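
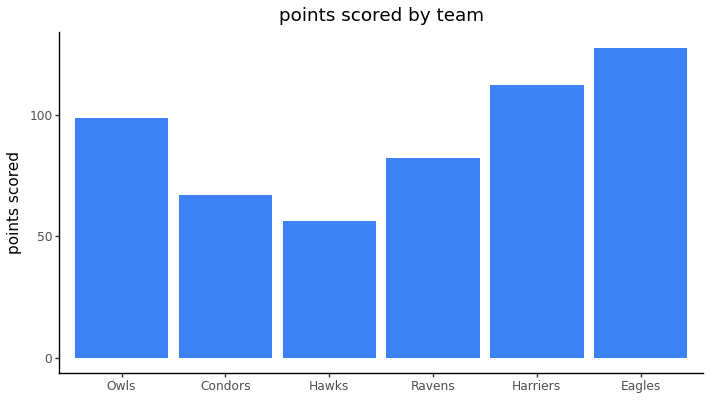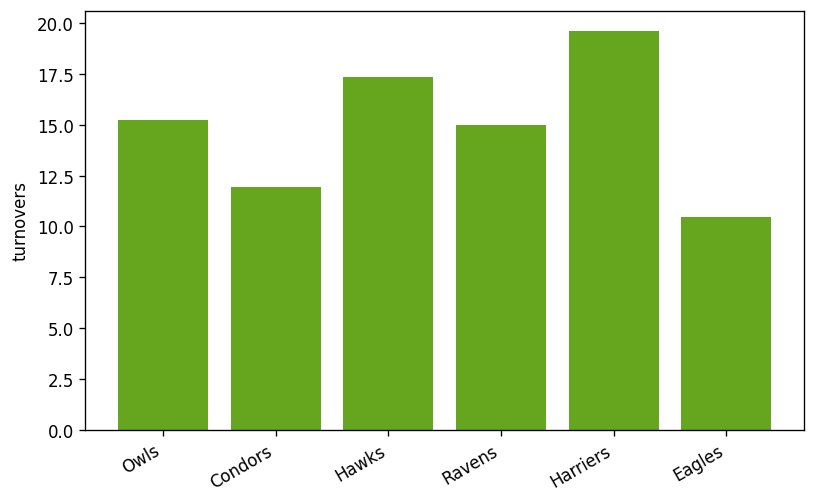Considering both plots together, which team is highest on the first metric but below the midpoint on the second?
Eagles

Chart 2 median turnovers ≈ 16; below-median teams: Condors, Ravens, Eagles. Among those, Eagles has the highest points scored (≈ 120).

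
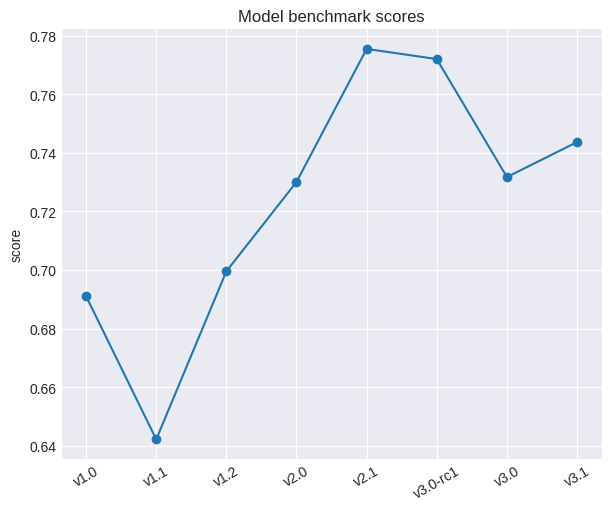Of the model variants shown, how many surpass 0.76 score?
2

Above 0.76: v2.1, v3.0-rc1.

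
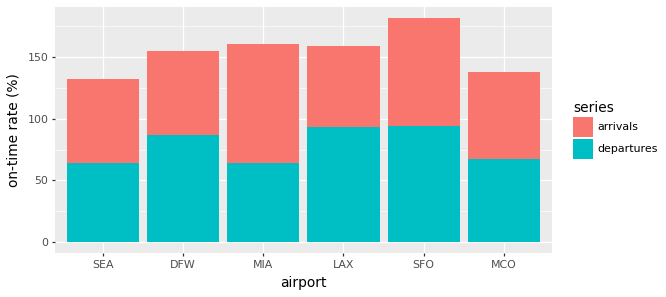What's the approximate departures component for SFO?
departures top ≈ 100, bottom ≈ 0; segment ≈ 100.

≈ 100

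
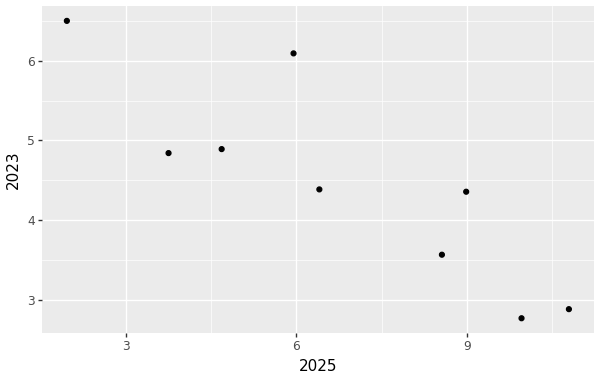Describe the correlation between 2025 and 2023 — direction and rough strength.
negative, strong

Points are negatively correlated; strong (|r| ≈ 0.9).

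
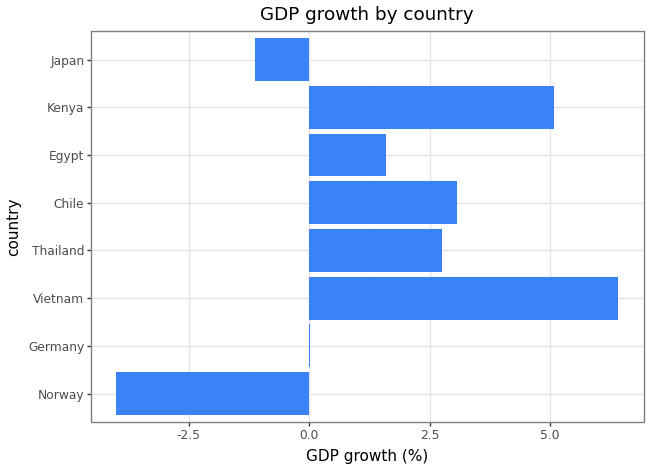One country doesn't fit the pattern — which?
Norway ≈ -4; the rest sit between ≈ -1 and ≈ 6.

Norway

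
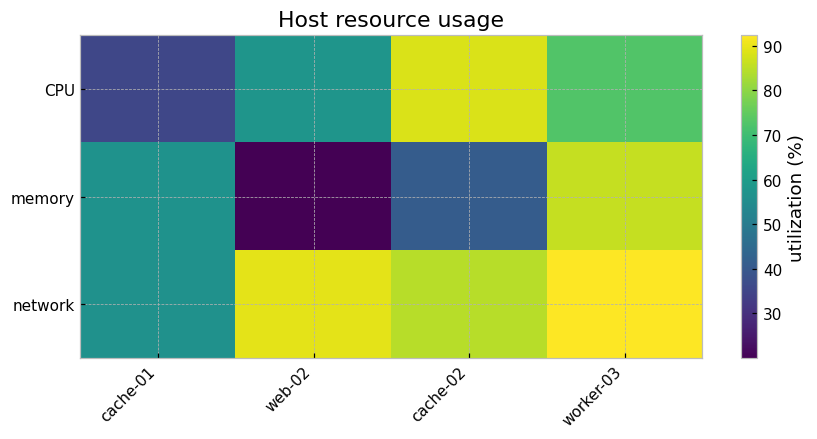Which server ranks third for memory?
cache-02

Top 4 for memory: worker-03 ≈ 90, cache-01 ≈ 60, cache-02 ≈ 40, web-02 ≈ 20.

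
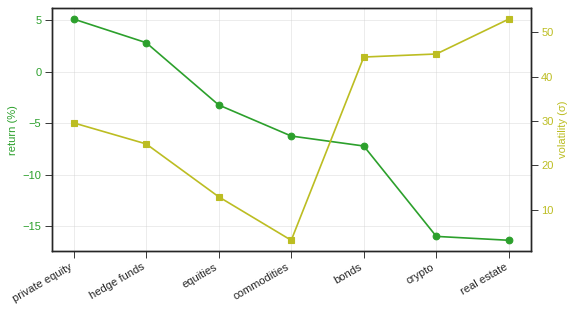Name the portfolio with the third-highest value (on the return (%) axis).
equities

Top 4 (on the return (%) axis): private equity ≈ 6, hedge funds ≈ 2, equities ≈ -4, commodities ≈ -6.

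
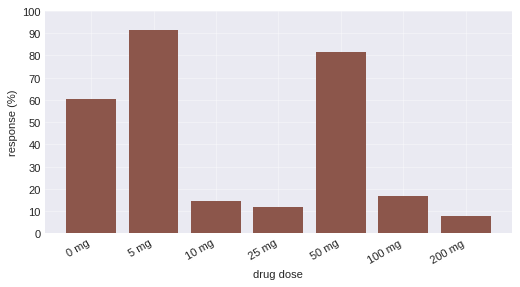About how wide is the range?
Max 5 mg ≈ 90, min 200 mg ≈ 10; range ≈ 80.

≈ 80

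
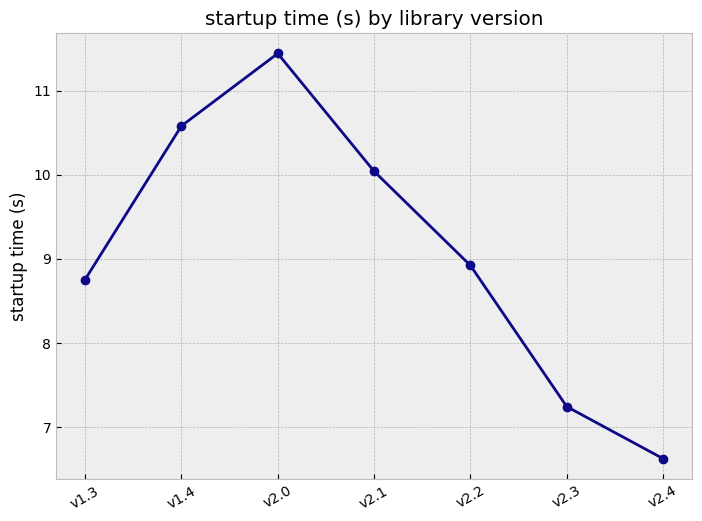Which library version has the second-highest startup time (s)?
v1.4

Top 3: v2.0 ≈ 11.5, v1.4 ≈ 10.5, v2.1 ≈ 10.0.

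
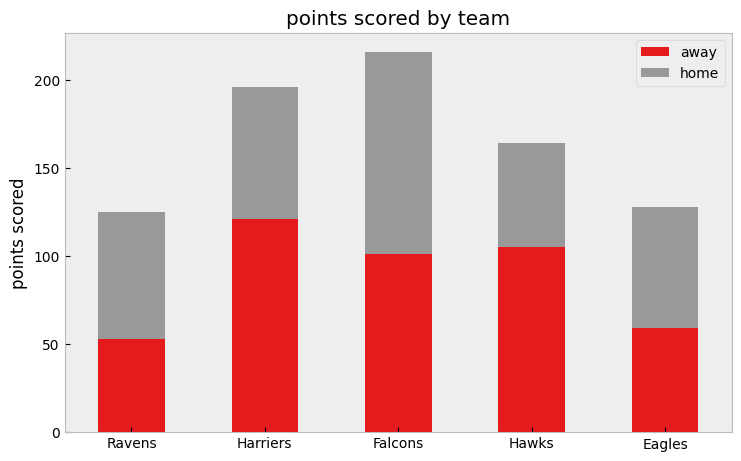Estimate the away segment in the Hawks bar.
≈ 100

away top ≈ 100, bottom ≈ 0; segment ≈ 100.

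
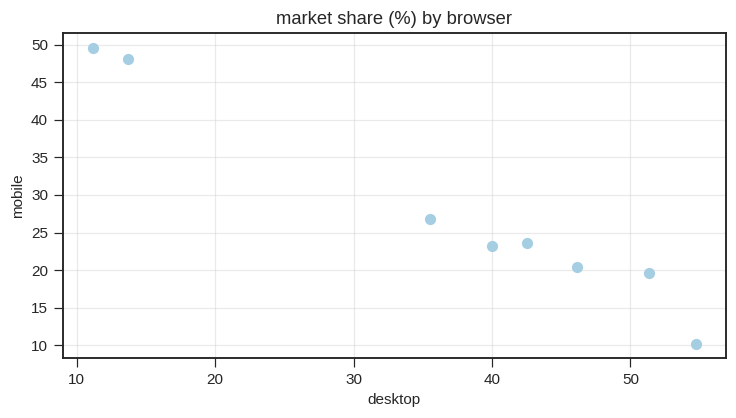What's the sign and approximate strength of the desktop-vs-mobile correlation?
Points are negatively correlated; strong (|r| ≈ 1.0).

negative, strong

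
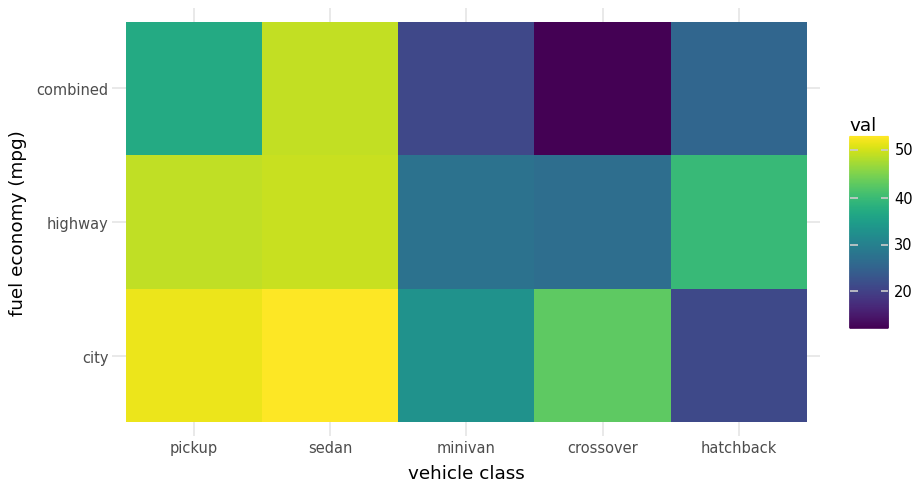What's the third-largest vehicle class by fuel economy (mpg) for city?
crossover

Top 4 for city: sedan ≈ 55, pickup ≈ 50, crossover ≈ 45, minivan ≈ 35.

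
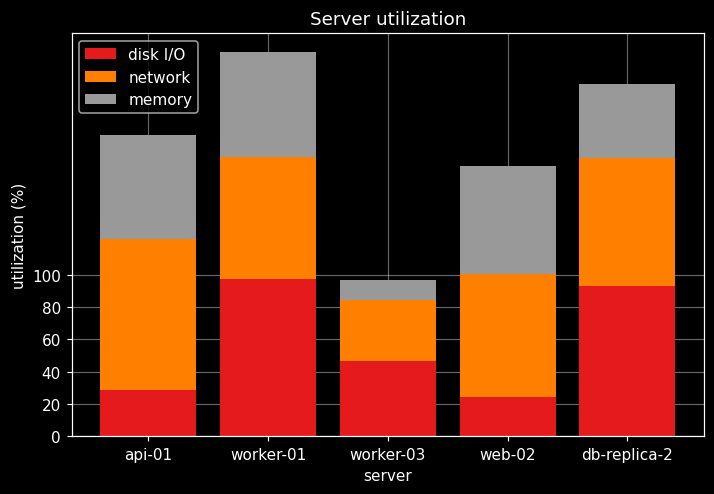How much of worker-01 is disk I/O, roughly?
disk I/O top ≈ 100, bottom ≈ 0; segment ≈ 100.

≈ 100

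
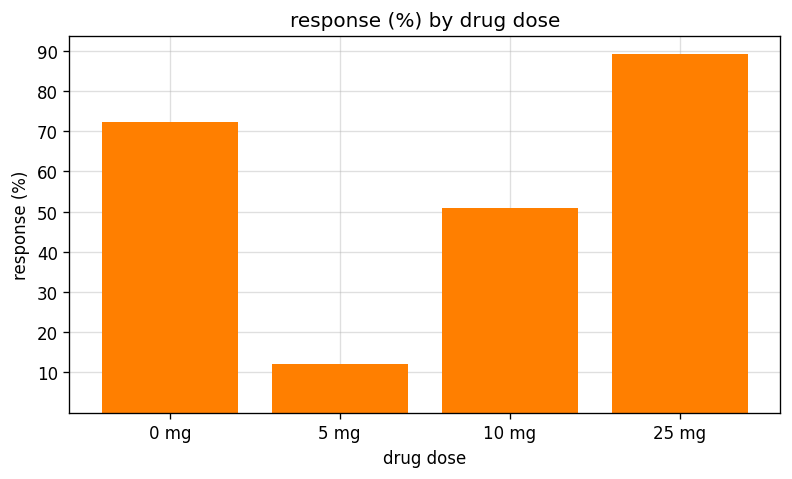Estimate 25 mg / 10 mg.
≈ 1.8×

25 mg ≈ 90, 10 mg ≈ 50; 90/50 ≈ 1.8.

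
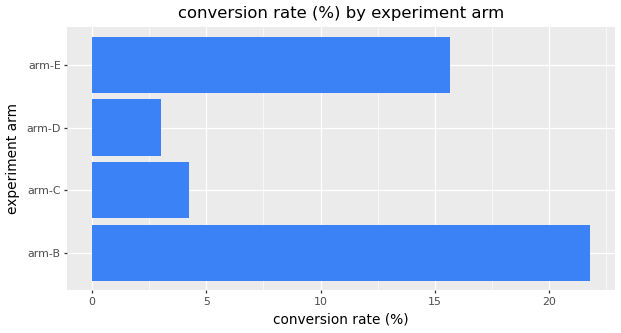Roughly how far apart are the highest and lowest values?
≈ 18

Max arm-B ≈ 22, min arm-D ≈ 4; range ≈ 18.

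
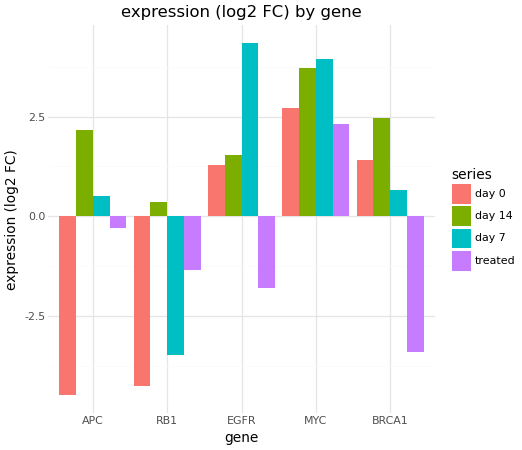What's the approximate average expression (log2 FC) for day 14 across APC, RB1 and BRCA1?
(2 + 0 + 2) / 3 ≈ 1.

≈ 1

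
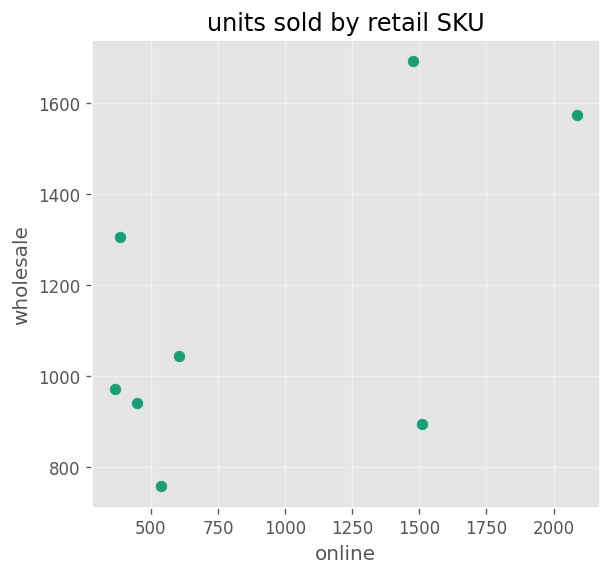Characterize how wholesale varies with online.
positive, moderate

Points are positively correlated; moderate (|r| ≈ 0.6).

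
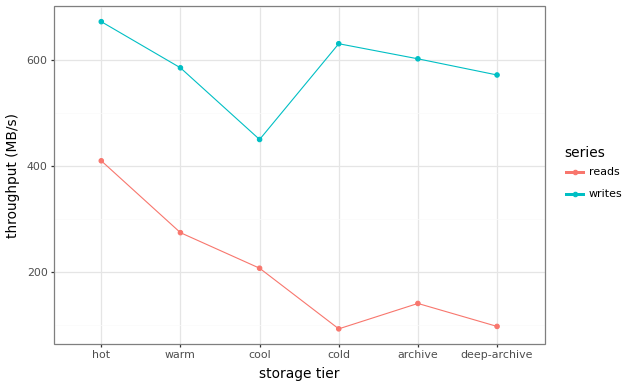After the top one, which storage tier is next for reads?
Top 3 for reads: hot ≈ 400, warm ≈ 250, cool ≈ 200.

warm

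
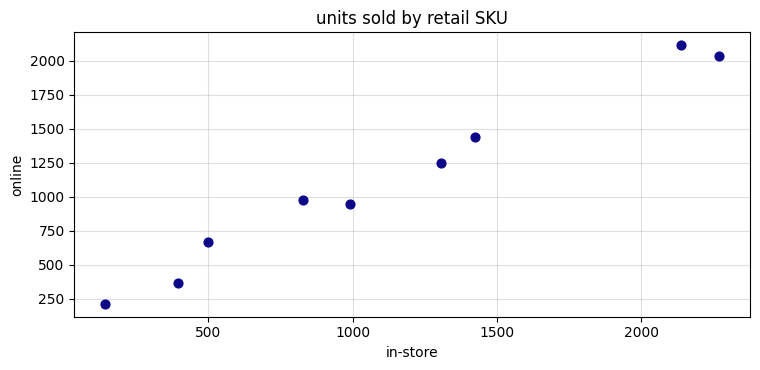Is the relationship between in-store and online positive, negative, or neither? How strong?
positive, strong

Points are positively correlated; strong (|r| ≈ 1.0).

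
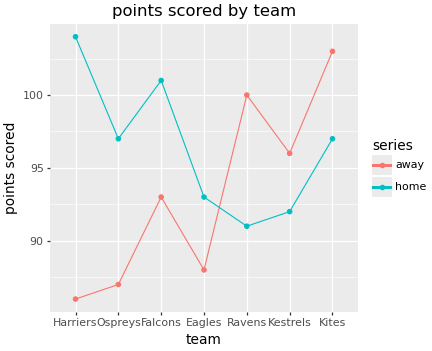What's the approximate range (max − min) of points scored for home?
≈ 12

Max Harriers ≈ 104, min Ravens ≈ 92; range ≈ 12.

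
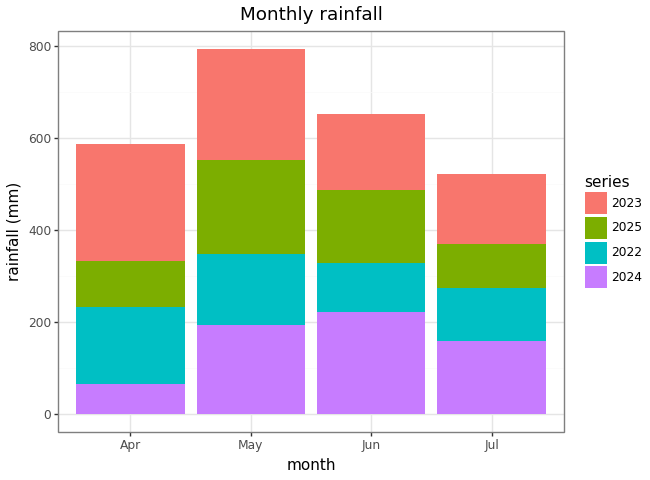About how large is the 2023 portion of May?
2023 top ≈ 800, bottom ≈ 600; segment ≈ 200.

≈ 200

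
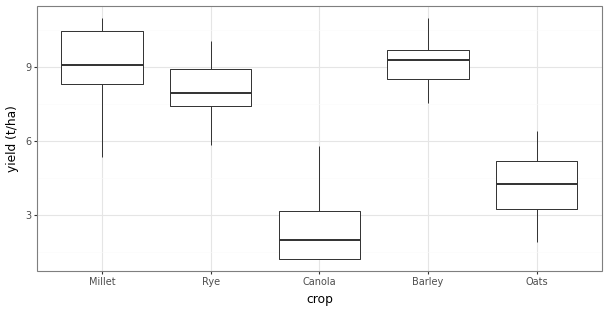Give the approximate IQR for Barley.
≈ 1

Q3 ≈ 10, Q1 ≈ 9; IQR ≈ 1.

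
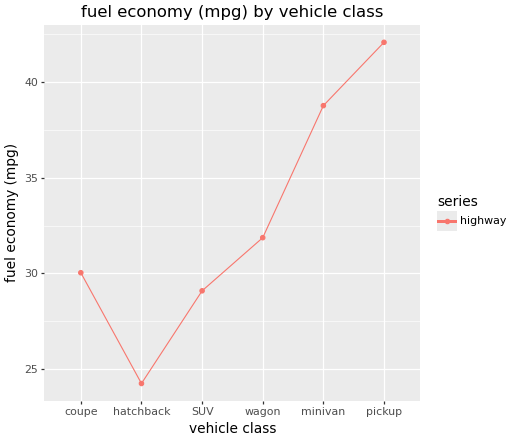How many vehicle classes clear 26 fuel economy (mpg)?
Above 26: coupe, SUV, wagon, minivan, pickup.

5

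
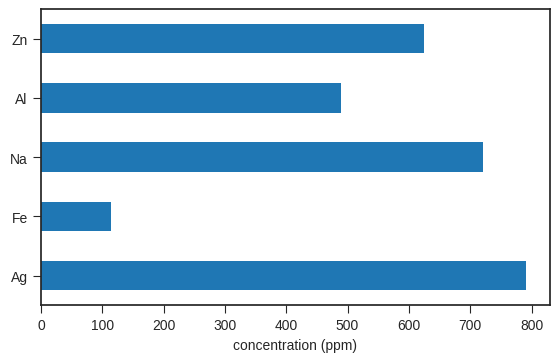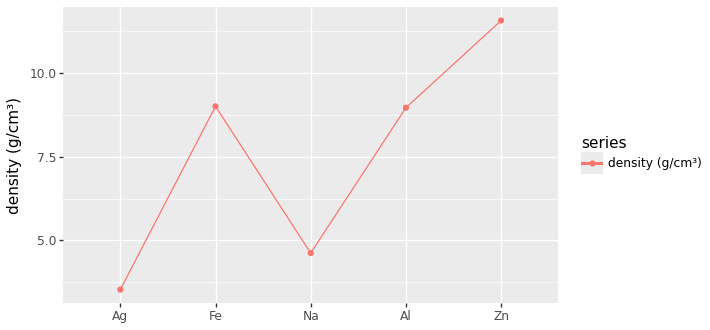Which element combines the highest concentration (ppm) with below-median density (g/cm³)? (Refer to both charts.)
Chart 2 median density (g/cm³) ≈ 8; below-median elements: Ag, Na. Among those, Ag has the highest concentration (ppm) (≈ 800).

Ag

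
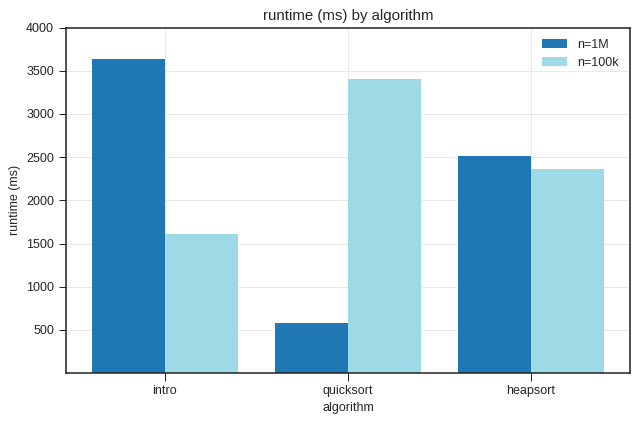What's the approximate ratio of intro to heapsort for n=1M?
≈ 1.4×

intro ≈ 3500, heapsort ≈ 2500; 3500/2500 ≈ 1.4.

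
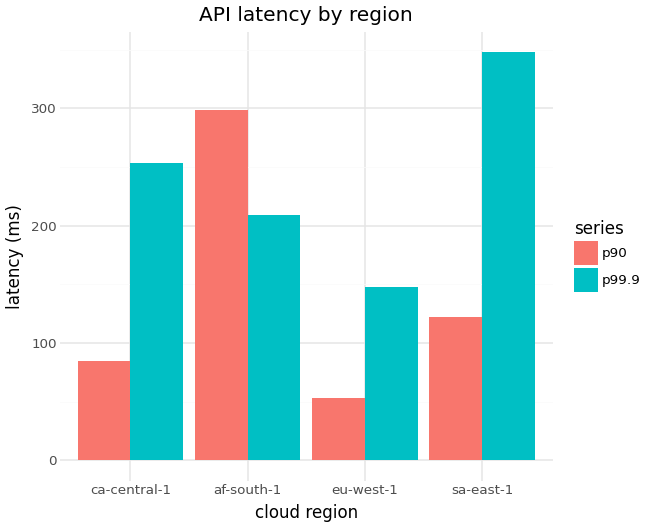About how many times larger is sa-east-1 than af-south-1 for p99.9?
≈ 1.75×

sa-east-1 ≈ 350, af-south-1 ≈ 200; 350/200 ≈ 1.75.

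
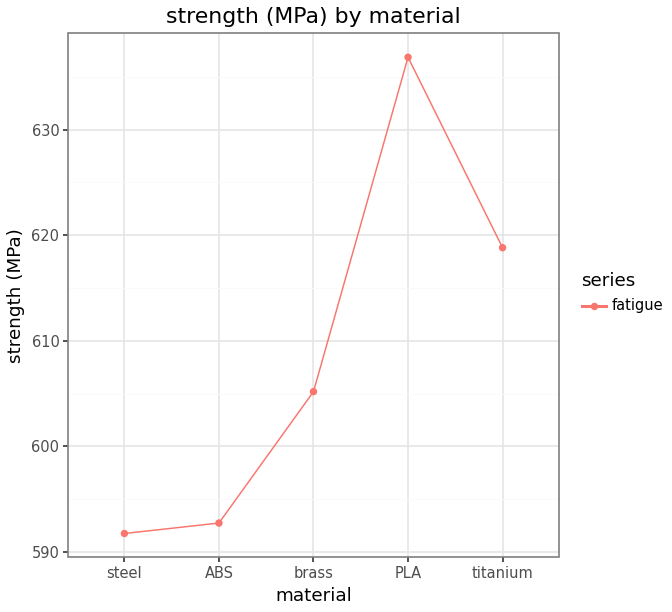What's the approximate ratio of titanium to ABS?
≈ 1.04×

titanium ≈ 620, ABS ≈ 595; 620/595 ≈ 1.04.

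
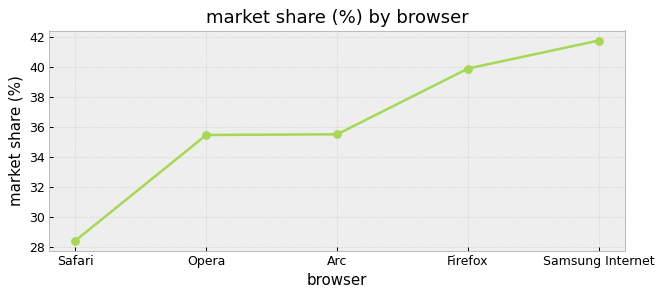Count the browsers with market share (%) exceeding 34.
4

Above 34: Opera, Arc, Firefox, Samsung Internet.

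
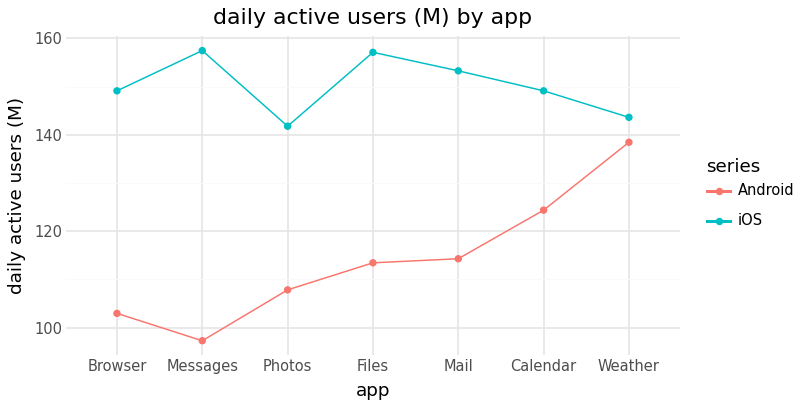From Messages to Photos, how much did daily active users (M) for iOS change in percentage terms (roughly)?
Messages ≈ 160, Photos ≈ 140; (140 − 160) / 160 ≈ -12.5%.

≈ -12.5%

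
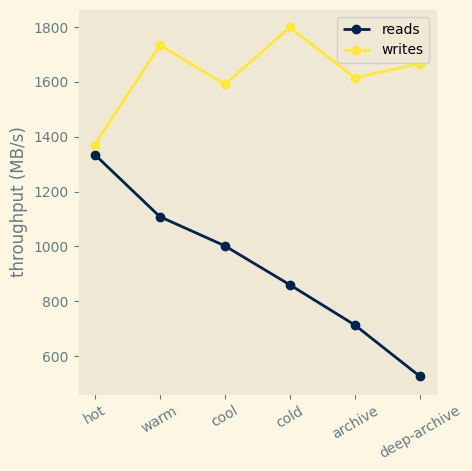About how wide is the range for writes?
Max cold ≈ 1800, min hot ≈ 1400; range ≈ 400.

≈ 400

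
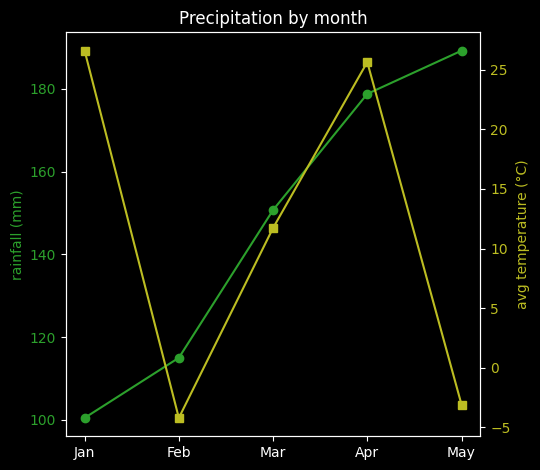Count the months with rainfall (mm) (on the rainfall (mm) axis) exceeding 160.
Above 160: Apr, May.

2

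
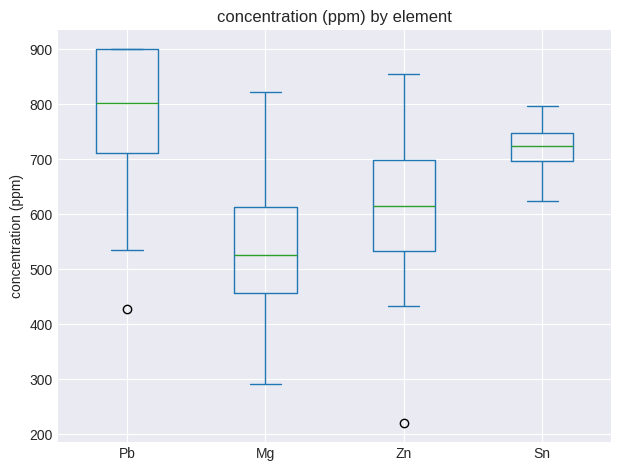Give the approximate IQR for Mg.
≈ 150

Q3 ≈ 600, Q1 ≈ 450; IQR ≈ 150.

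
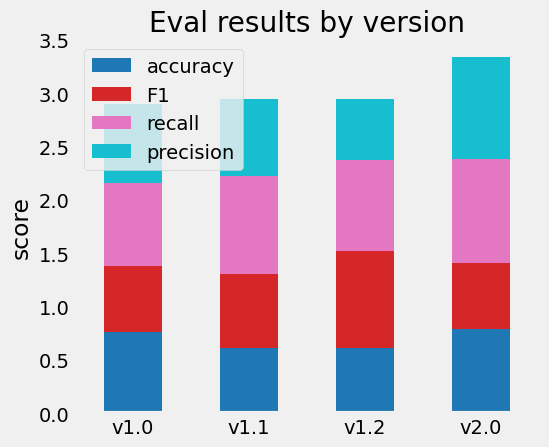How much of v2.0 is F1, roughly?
F1 top ≈ 1.5, bottom ≈ 1.0; segment ≈ 0.5.

≈ 0.5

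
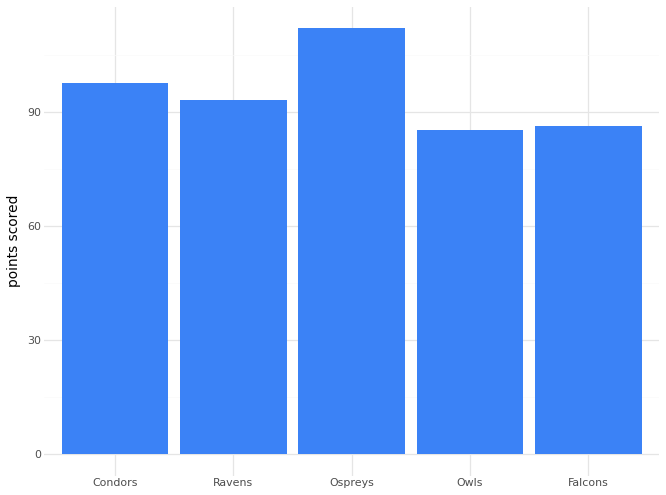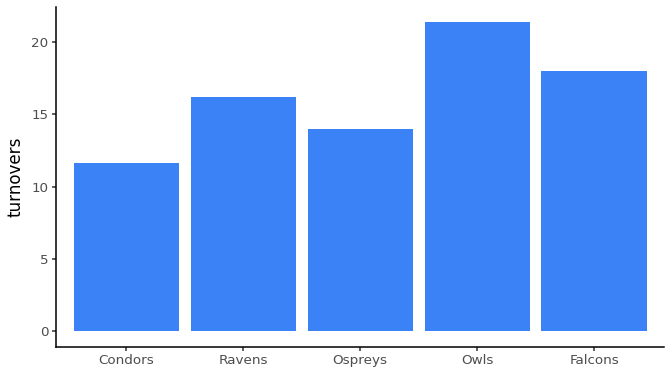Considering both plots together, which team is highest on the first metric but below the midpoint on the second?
Ospreys

Chart 2 median turnovers ≈ 16; below-median teams: Condors, Ospreys. Among those, Ospreys has the highest points scored (≈ 120).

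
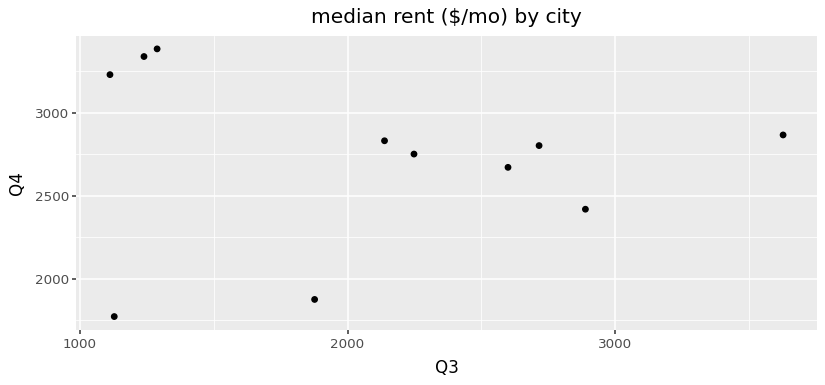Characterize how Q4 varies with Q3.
Points are roughly uncorrelated; weak (|r| ≈ 0.1).

no clear correlation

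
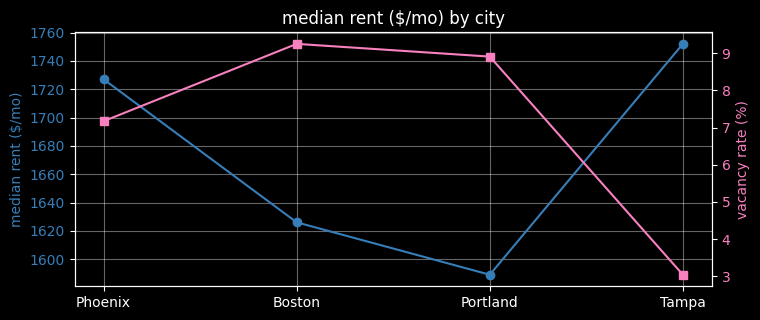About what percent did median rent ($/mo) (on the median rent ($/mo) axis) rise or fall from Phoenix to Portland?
Phoenix ≈ 1720, Portland ≈ 1580; (1580 − 1720) / 1720 ≈ -8.1%.

≈ -8.1%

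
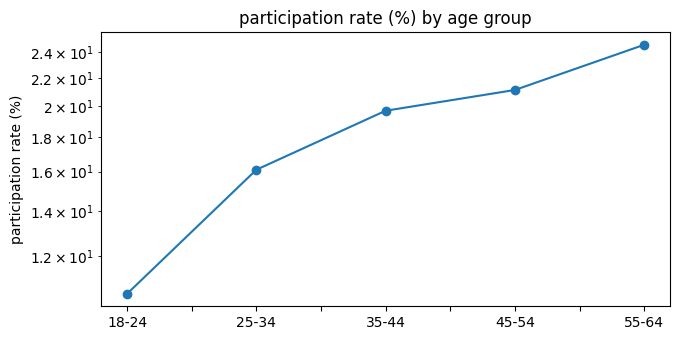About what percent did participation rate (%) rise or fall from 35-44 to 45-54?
35-44 ≈ 20, 45-54 ≈ 22; (22 − 20) / 20 ≈ +10%.

≈ +10%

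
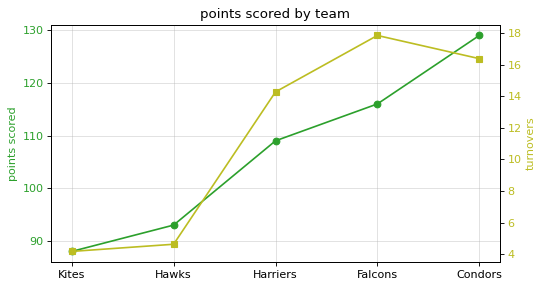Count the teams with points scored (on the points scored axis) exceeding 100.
Above 100: Harriers, Falcons, Condors.

3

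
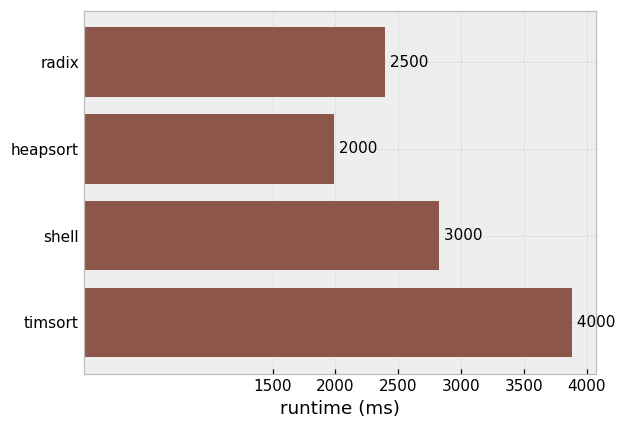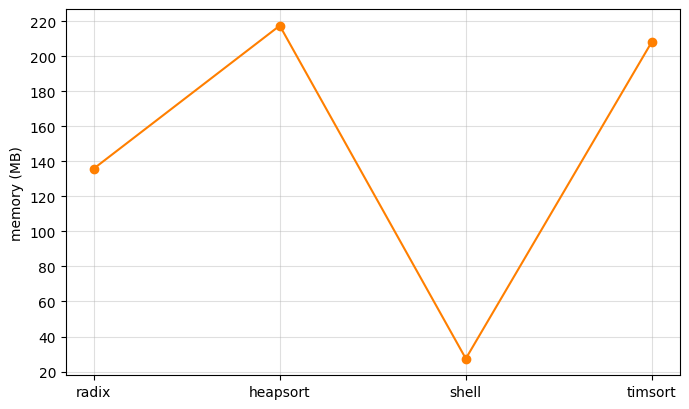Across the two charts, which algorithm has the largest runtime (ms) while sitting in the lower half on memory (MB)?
shell

Chart 2 median memory (MB) ≈ 180; below-median algorithms: radix, shell. Among those, shell has the highest runtime (ms) (≈ 3000).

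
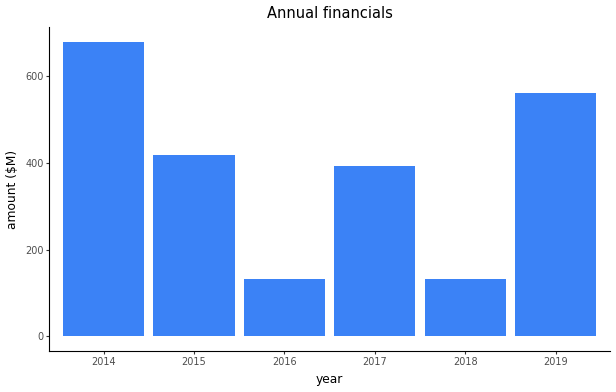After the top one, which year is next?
2019

Top 3: 2014 ≈ 700, 2019 ≈ 600, 2015 ≈ 400.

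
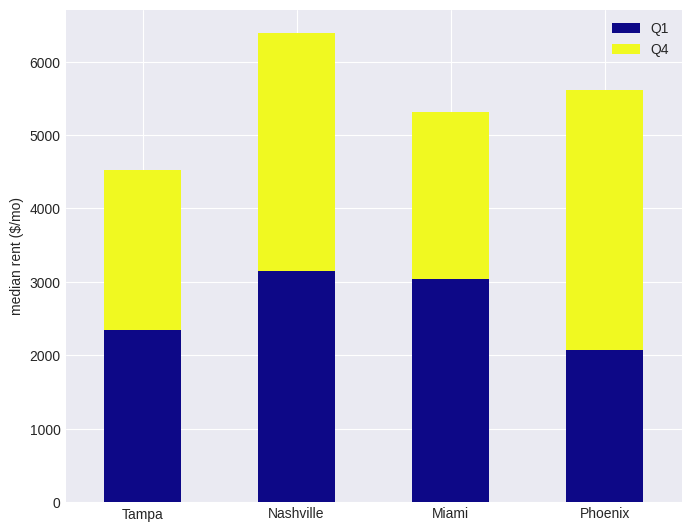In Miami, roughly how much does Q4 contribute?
≈ 2000

Q4 top ≈ 5000, bottom ≈ 3000; segment ≈ 2000.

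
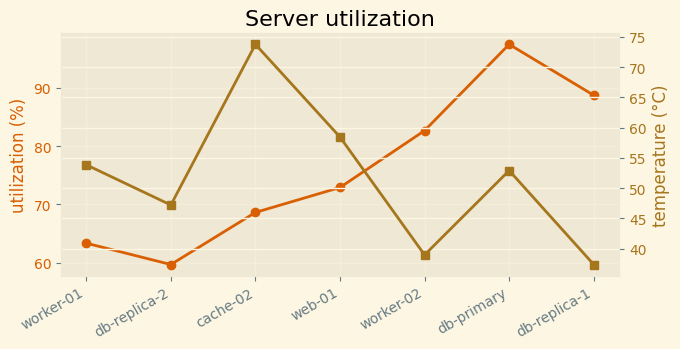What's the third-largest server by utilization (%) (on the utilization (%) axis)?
Top 4 (on the utilization (%) axis): db-primary ≈ 95, db-replica-1 ≈ 90, worker-02 ≈ 85, web-01 ≈ 75.

worker-02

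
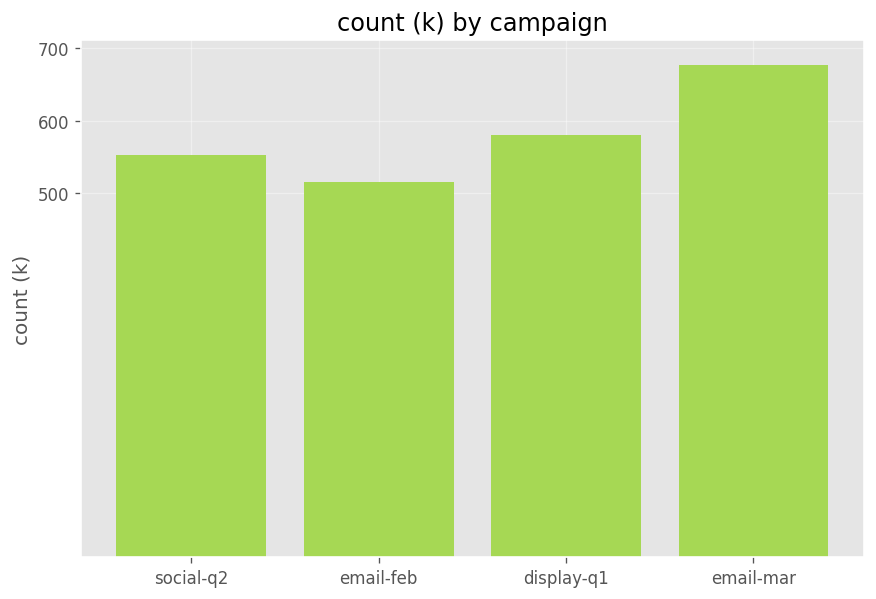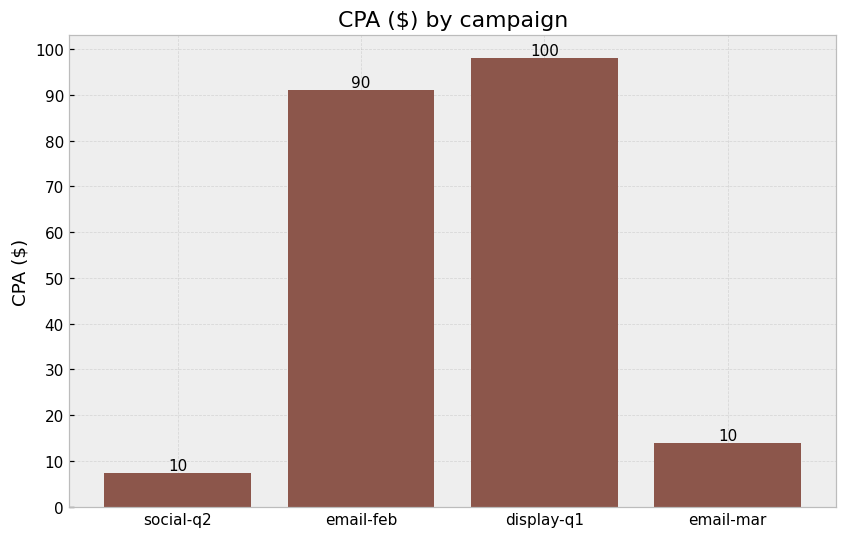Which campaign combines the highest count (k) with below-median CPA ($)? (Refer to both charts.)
email-mar

Chart 2 median CPA ($) ≈ 50; below-median campaigns: social-q2, email-mar. Among those, email-mar has the highest count (k) (≈ 700).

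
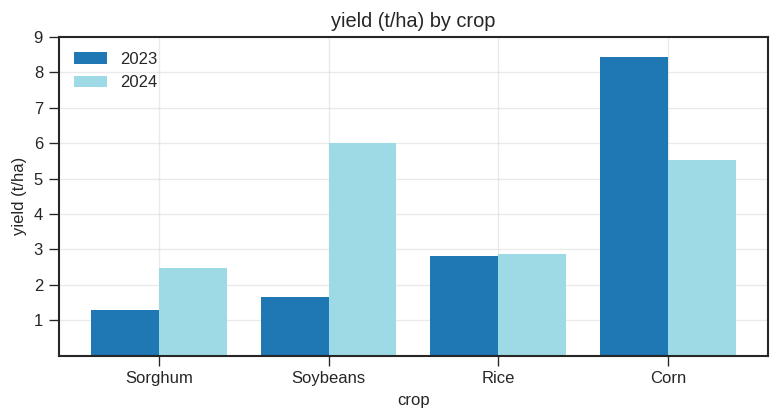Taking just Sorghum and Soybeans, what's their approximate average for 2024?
(2 + 6) / 2 ≈ 4.

≈ 4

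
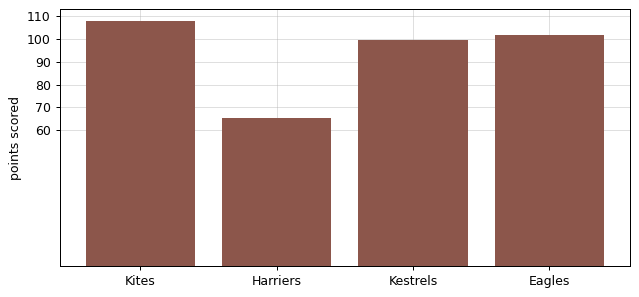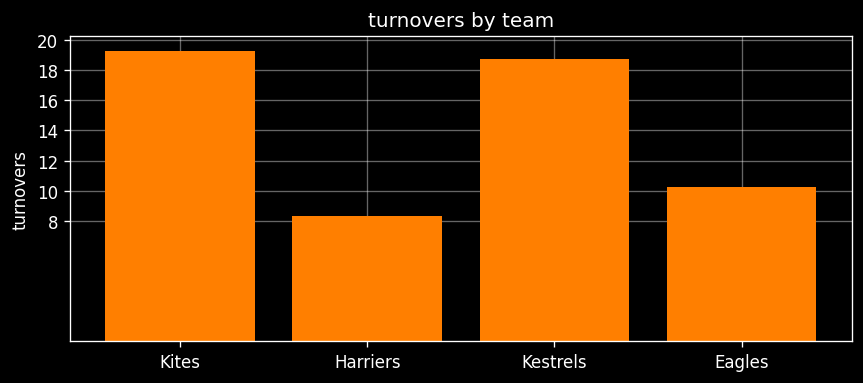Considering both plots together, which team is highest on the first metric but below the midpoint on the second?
Eagles

Chart 2 median turnovers ≈ 14; below-median teams: Harriers, Eagles. Among those, Eagles has the highest points scored (≈ 100).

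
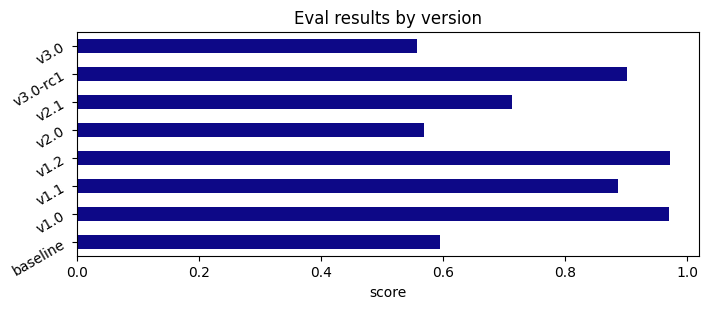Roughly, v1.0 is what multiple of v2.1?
v1.0 ≈ 1.0, v2.1 ≈ 0.7; 1.0/0.7 ≈ 1.43.

≈ 1.43×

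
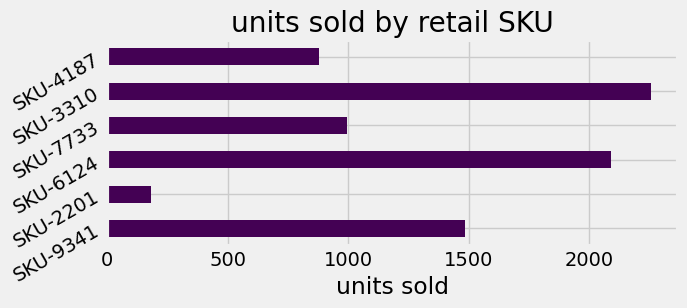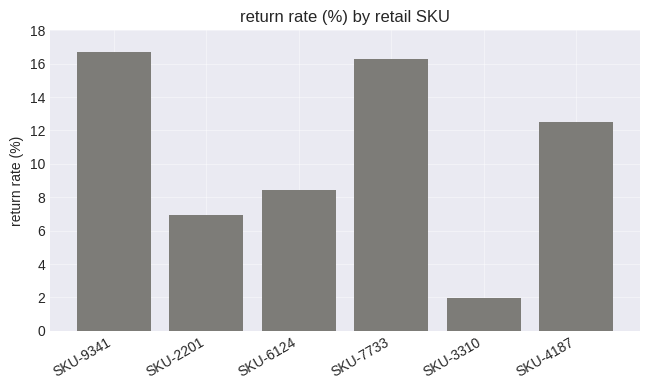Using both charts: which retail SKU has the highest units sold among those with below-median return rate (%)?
SKU-3310

Chart 2 median return rate (%) ≈ 10; below-median retail SKUs: SKU-2201, SKU-6124, SKU-3310. Among those, SKU-3310 has the highest units sold (≈ 2500).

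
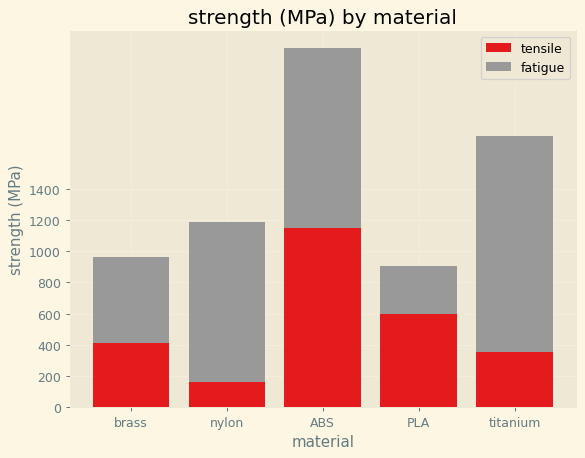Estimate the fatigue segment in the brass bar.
fatigue top ≈ 1000, bottom ≈ 400; segment ≈ 600.

≈ 600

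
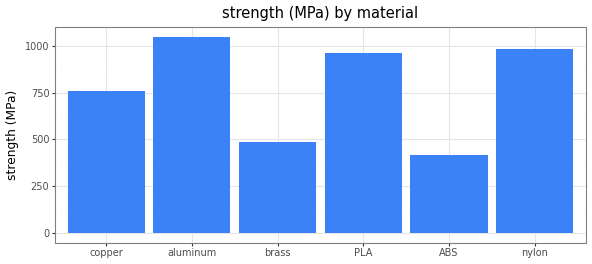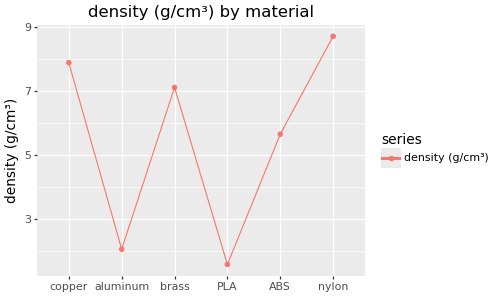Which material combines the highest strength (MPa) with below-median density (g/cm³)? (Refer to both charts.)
Chart 2 median density (g/cm³) ≈ 6; below-median materials: aluminum, PLA, ABS. Among those, aluminum has the highest strength (MPa) (≈ 1100).

aluminum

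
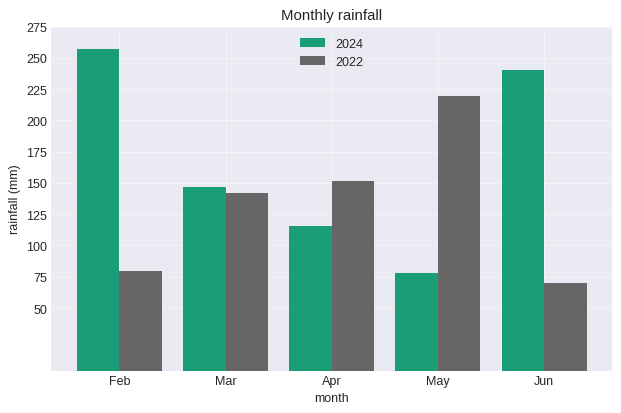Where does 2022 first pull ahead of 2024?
Apr

Mar: 2022 ≈ 150 vs 2024 ≈ 150 (not yet); Apr: 2022 ≈ 150 vs 2024 ≈ 125 (first crossover).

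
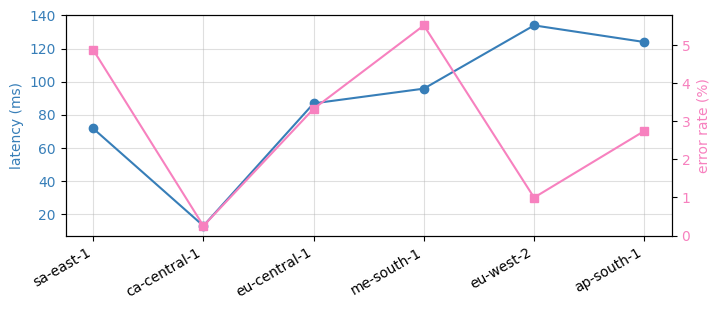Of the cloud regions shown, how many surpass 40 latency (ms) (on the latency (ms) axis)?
Above 40: sa-east-1, eu-central-1, me-south-1, eu-west-2, ap-south-1.

5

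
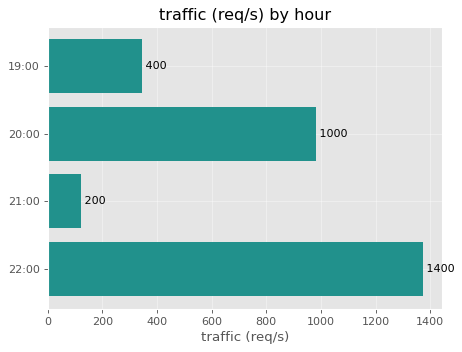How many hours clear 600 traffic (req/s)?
2

Above 600: 20:00, 22:00.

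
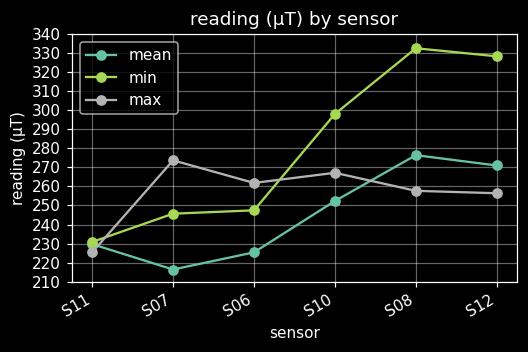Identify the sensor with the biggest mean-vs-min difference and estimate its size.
S12, ≈ 60 µT

S12: mean ≈ 270, min ≈ 330 → gap ≈ 60. Next-largest (S08) is only ≈ 50.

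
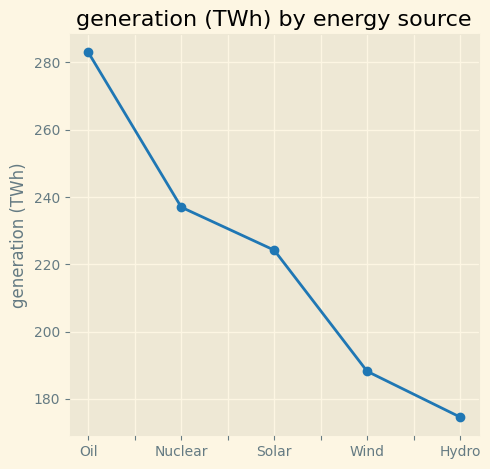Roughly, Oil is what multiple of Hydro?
Oil ≈ 280, Hydro ≈ 170; 280/170 ≈ 1.65.

≈ 1.65×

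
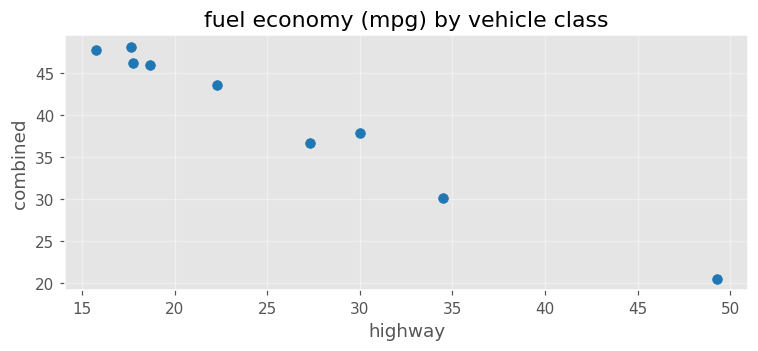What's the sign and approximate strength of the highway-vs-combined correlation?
Points are negatively correlated; strong (|r| ≈ 1.0).

negative, strong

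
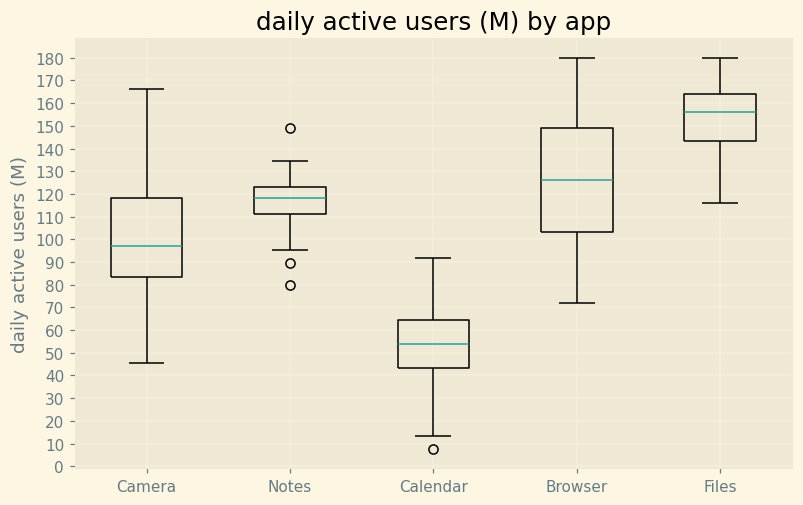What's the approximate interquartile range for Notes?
≈ 10

Q3 ≈ 120, Q1 ≈ 110; IQR ≈ 10.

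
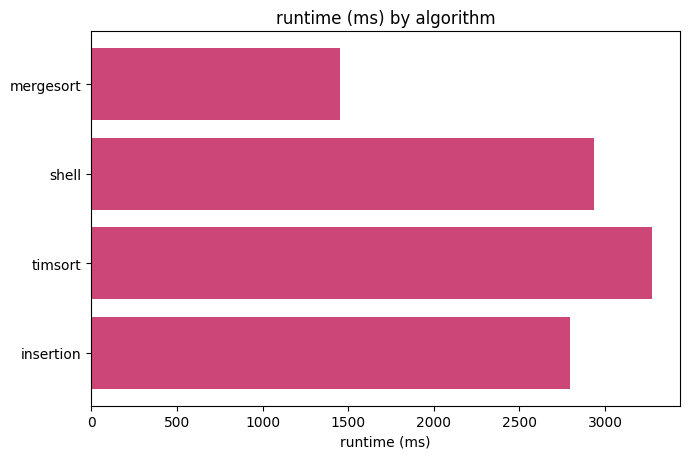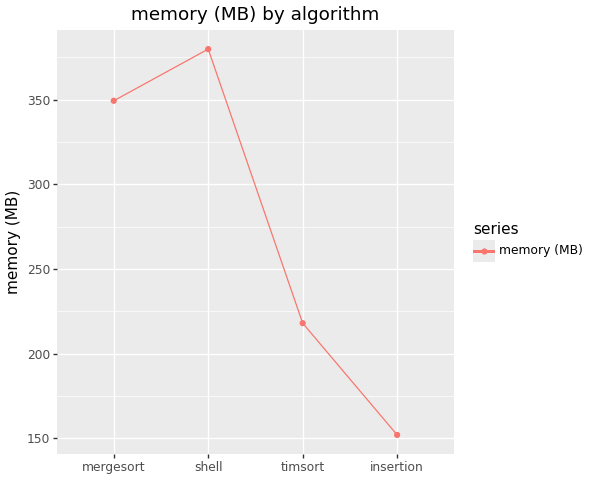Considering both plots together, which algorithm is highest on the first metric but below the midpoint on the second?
timsort

Chart 2 median memory (MB) ≈ 300; below-median algorithms: timsort, insertion. Among those, timsort has the highest runtime (ms) (≈ 3500).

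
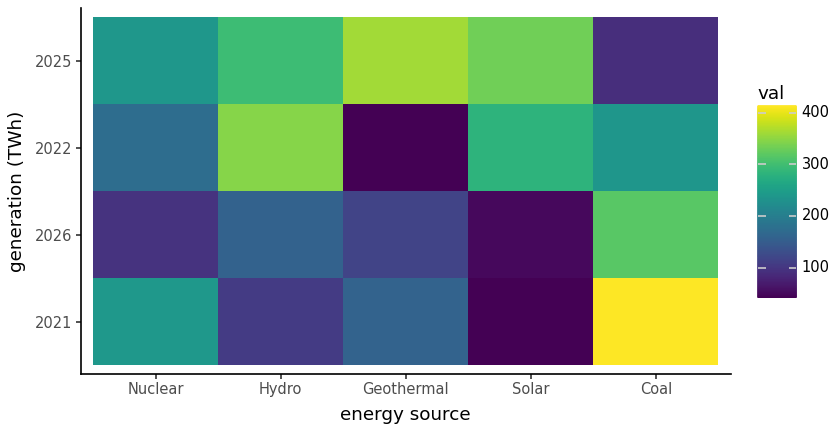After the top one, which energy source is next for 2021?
Nuclear

Top 3 for 2021: Coal ≈ 400, Nuclear ≈ 250, Geothermal ≈ 150.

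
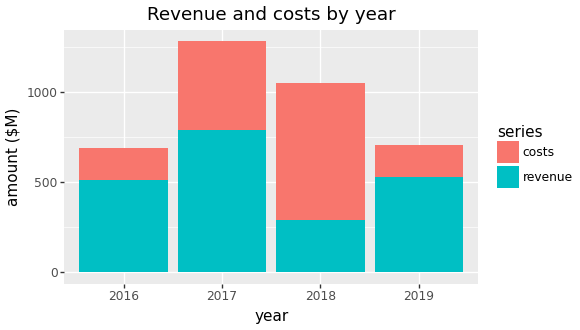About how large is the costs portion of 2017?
≈ 400

costs top ≈ 1200, bottom ≈ 800; segment ≈ 400.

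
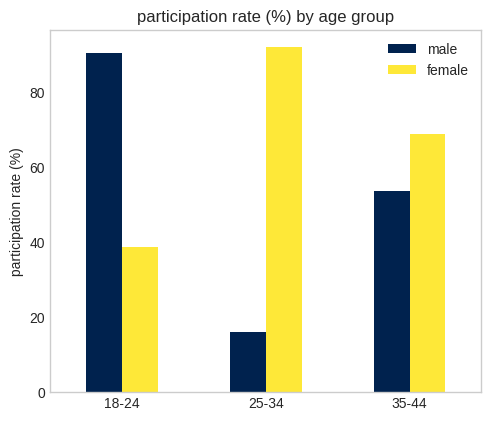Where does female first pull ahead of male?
25-34

18-24: female ≈ 40 vs male ≈ 90 (not yet); 25-34: female ≈ 90 vs male ≈ 20 (first crossover).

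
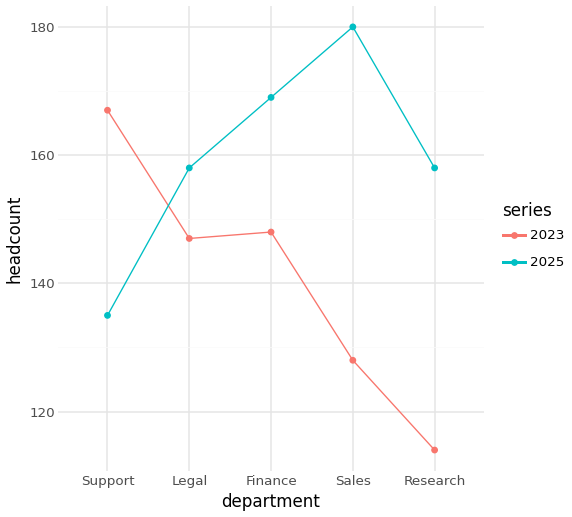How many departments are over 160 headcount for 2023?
1

Above 160: Support.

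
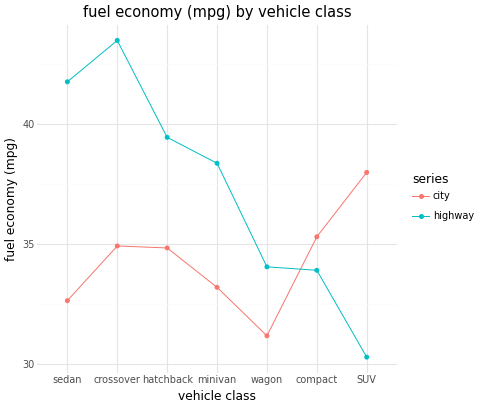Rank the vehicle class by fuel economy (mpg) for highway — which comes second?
Top 3 for highway: crossover ≈ 44, sedan ≈ 42, hatchback ≈ 40.

sedan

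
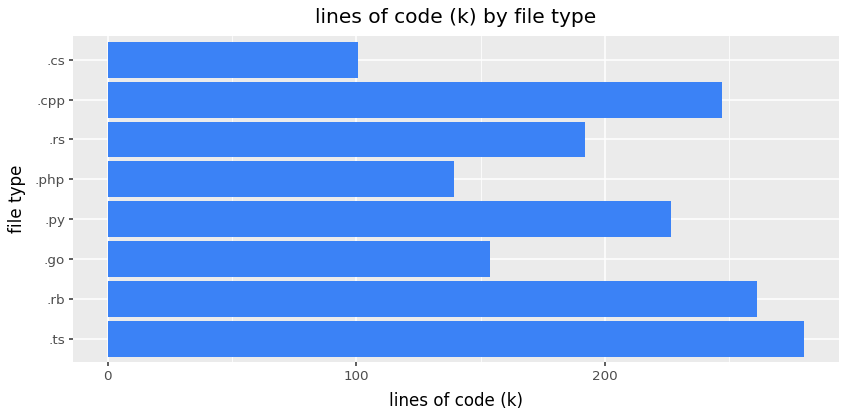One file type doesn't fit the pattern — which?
.cs ≈ 100; the rest sit between ≈ 150 and ≈ 275.

.cs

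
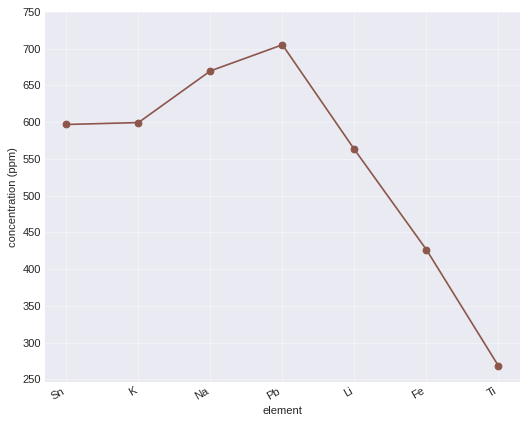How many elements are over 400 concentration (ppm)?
6

Above 400: Sn, K, Na, Pb, Li, Fe.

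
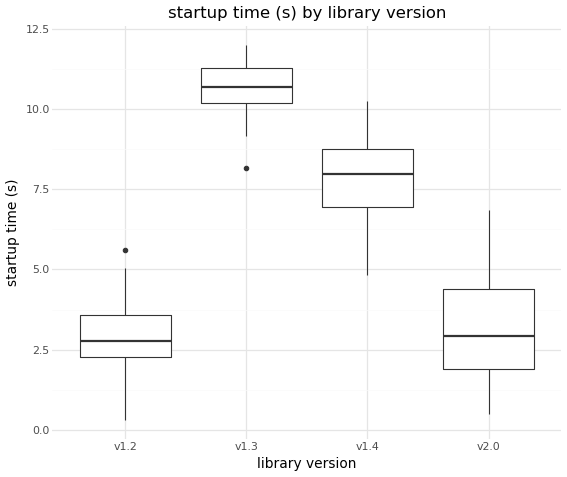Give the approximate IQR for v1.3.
≈ 1

Q3 ≈ 11, Q1 ≈ 10; IQR ≈ 1.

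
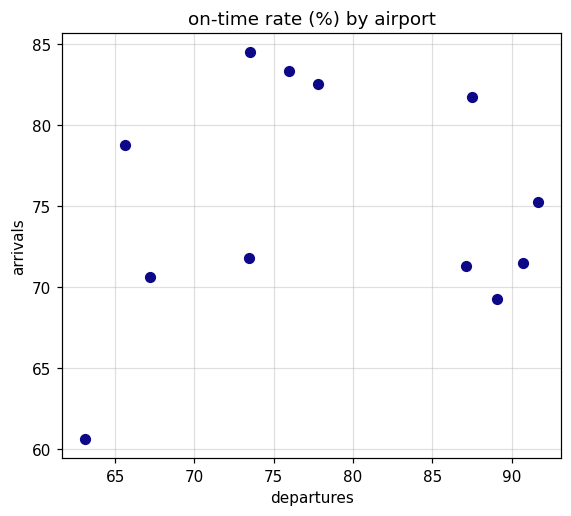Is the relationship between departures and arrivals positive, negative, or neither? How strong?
no clear correlation

Points are roughly uncorrelated; weak (|r| ≈ 0.1).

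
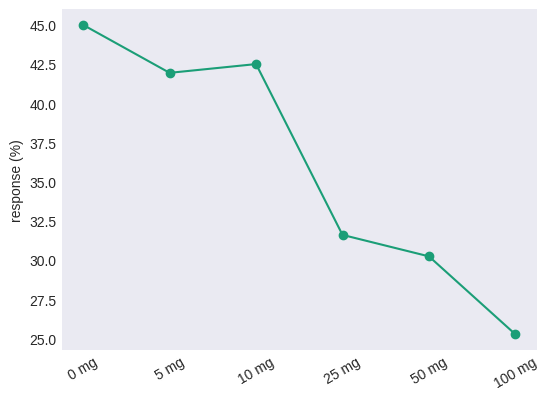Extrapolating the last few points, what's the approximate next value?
≈ 23

Last three: 32, 30, 26 → slope ≈ -3/step → next ≈ 23.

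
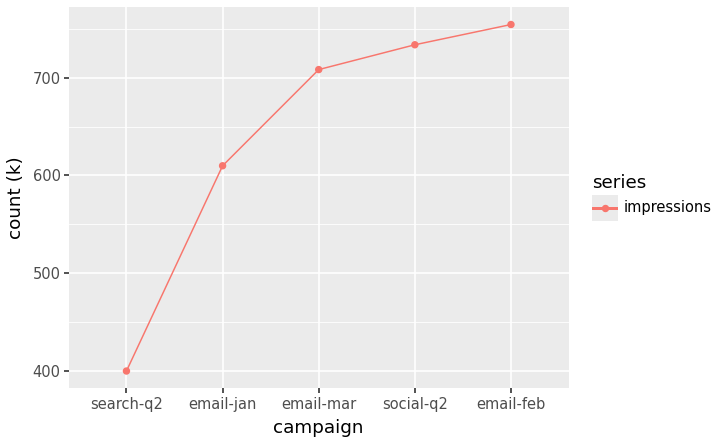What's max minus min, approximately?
≈ 350

Max email-feb ≈ 750, min search-q2 ≈ 400; range ≈ 350.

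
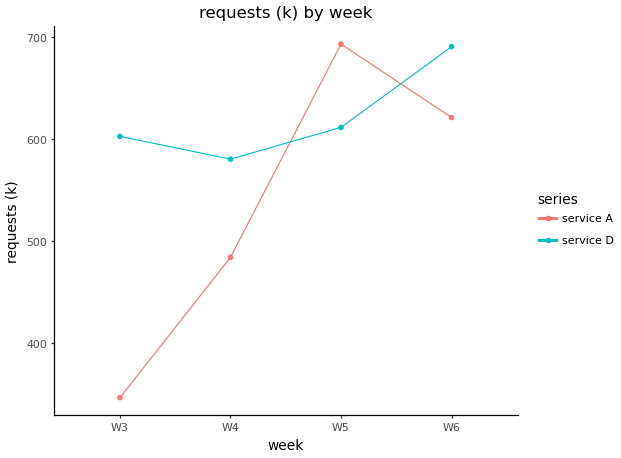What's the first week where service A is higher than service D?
W4: service A ≈ 500 vs service D ≈ 600 (not yet); W5: service A ≈ 700 vs service D ≈ 600 (first crossover).

W5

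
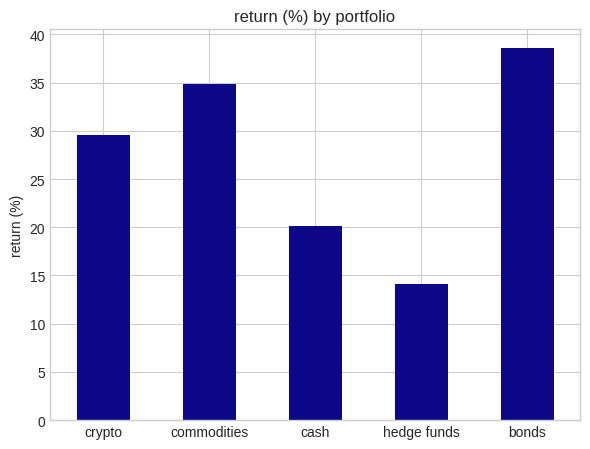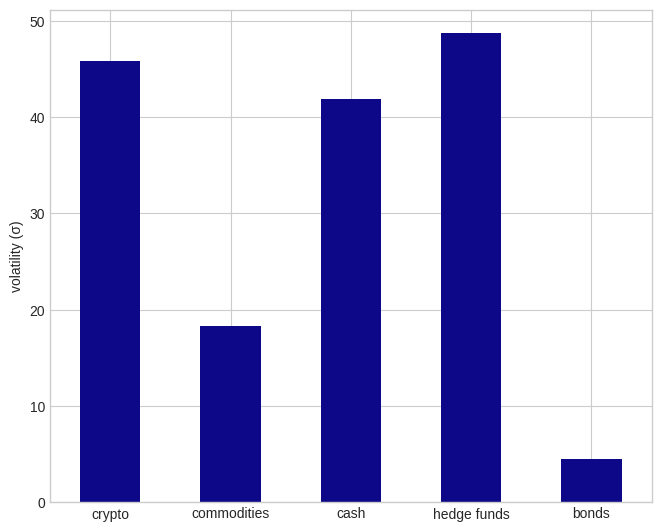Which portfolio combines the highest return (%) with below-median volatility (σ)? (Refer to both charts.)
Chart 2 median volatility (σ) ≈ 40; below-median portfolios: commodities, bonds. Among those, bonds has the highest return (%) (≈ 40).

bonds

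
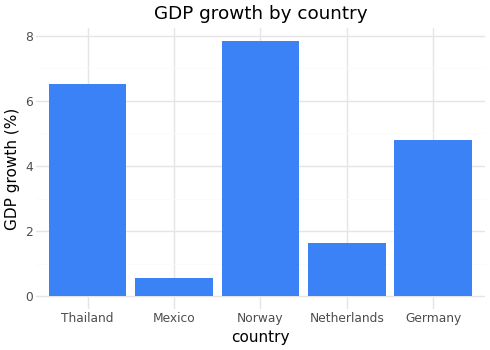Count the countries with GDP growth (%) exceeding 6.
Above 6: Thailand, Norway.

2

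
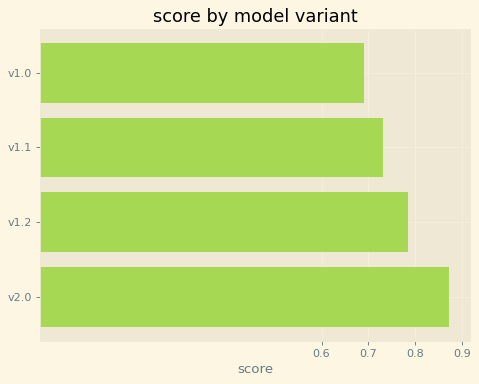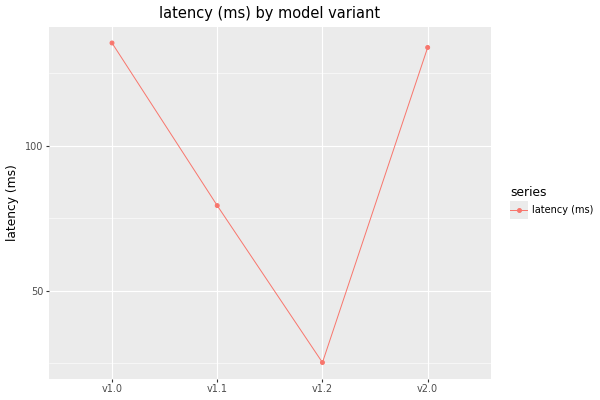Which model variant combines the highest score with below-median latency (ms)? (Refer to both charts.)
v1.2

Chart 2 median latency (ms) ≈ 100; below-median model variants: v1.1, v1.2. Among those, v1.2 has the highest score (≈ 0.8).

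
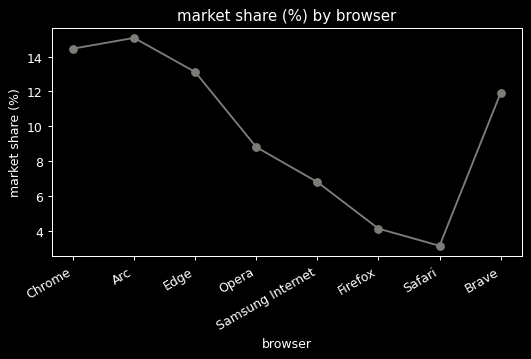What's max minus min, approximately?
Max Arc ≈ 15, min Safari ≈ 3; range ≈ 12.

≈ 12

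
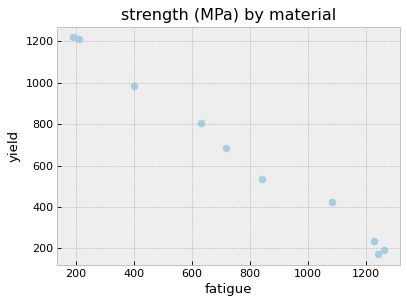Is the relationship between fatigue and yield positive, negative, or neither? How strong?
negative, strong

Points are negatively correlated; strong (|r| ≈ 1.0).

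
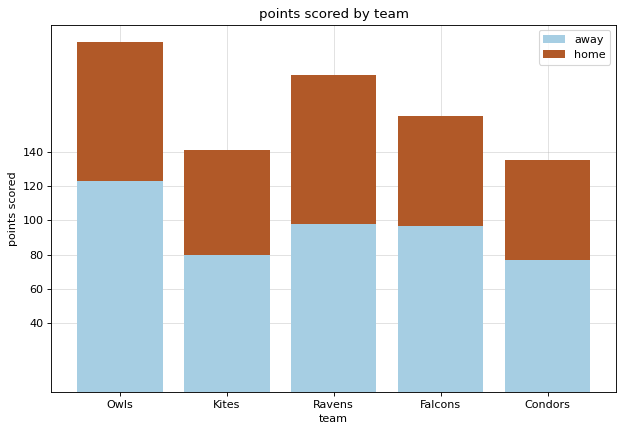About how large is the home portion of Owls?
home top ≈ 200, bottom ≈ 120; segment ≈ 80.

≈ 80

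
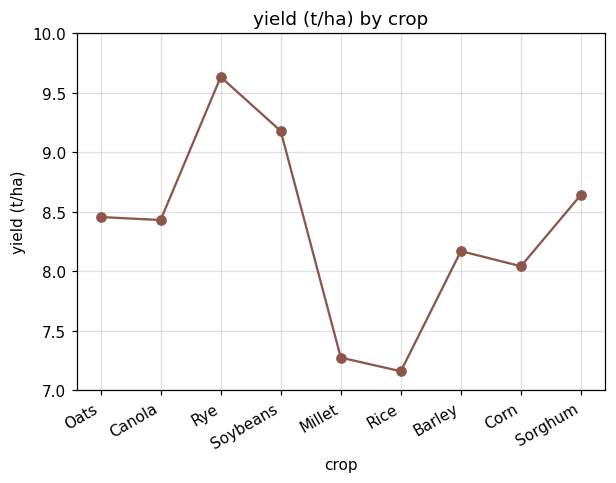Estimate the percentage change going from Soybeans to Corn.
Soybeans ≈ 9.0, Corn ≈ 8.0; (8.0 − 9.0) / 9.0 ≈ -11.1%.

≈ -11.1%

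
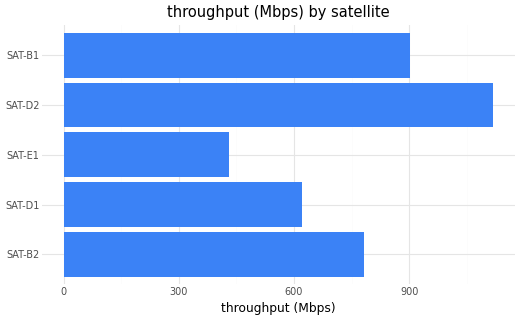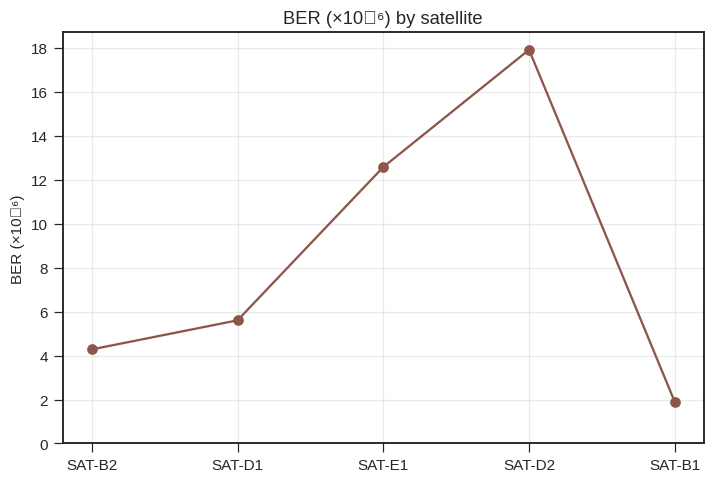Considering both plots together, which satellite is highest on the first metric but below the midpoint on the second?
Chart 2 median BER (×10⁻⁶) ≈ 6; below-median satellites: SAT-B2, SAT-B1. Among those, SAT-B1 has the highest throughput (Mbps) (≈ 1000).

SAT-B1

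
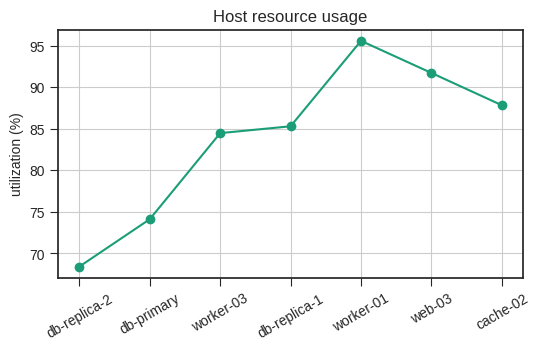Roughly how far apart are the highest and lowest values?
≈ 25

Max worker-01 ≈ 95, min db-replica-2 ≈ 70; range ≈ 25.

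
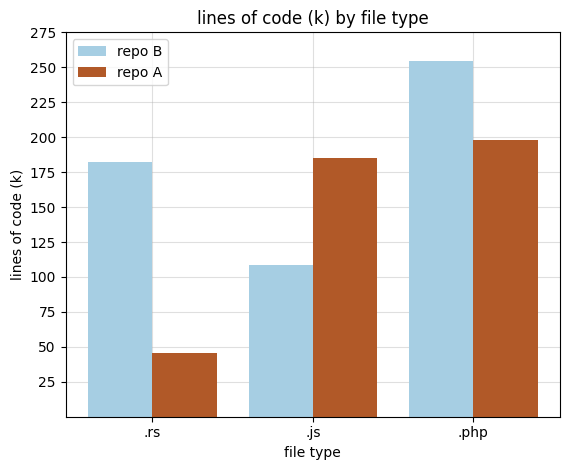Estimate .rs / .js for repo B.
≈ 1.75×

.rs ≈ 175, .js ≈ 100; 175/100 ≈ 1.75.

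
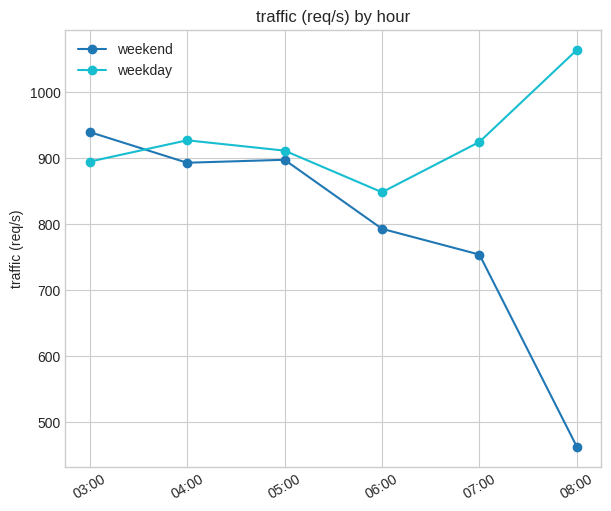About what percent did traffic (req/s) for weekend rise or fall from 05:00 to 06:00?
≈ -11.1%

05:00 ≈ 900, 06:00 ≈ 800; (800 − 900) / 900 ≈ -11.1%.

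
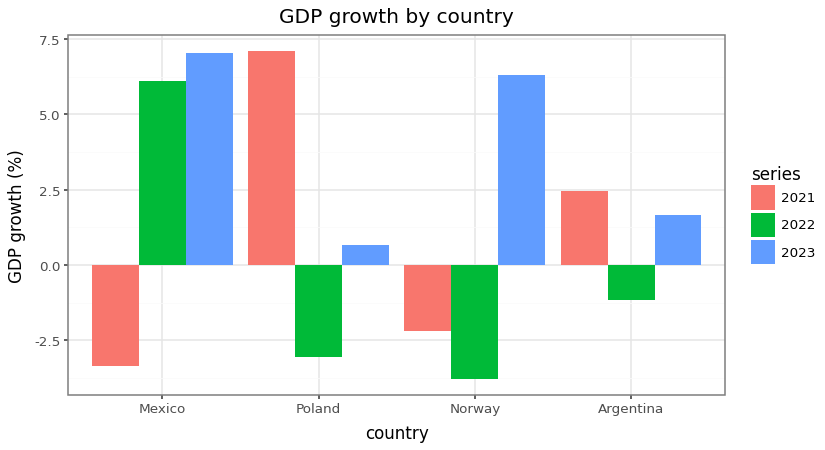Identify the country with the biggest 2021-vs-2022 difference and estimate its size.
Poland: 2021 ≈ 7, 2022 ≈ -3 → gap ≈ 10. Next-largest (Mexico) is only ≈ 9.

Poland, ≈ 10 %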